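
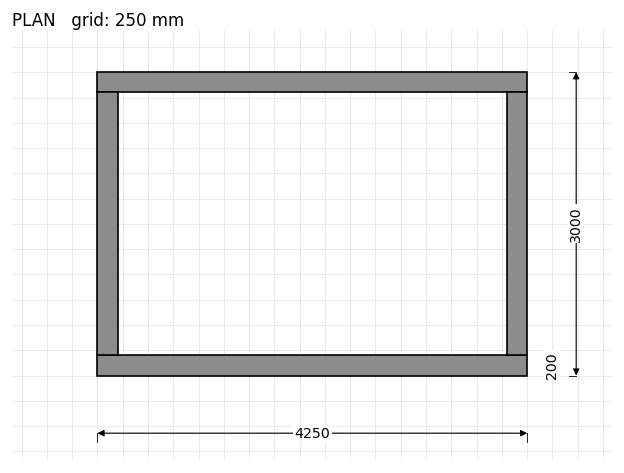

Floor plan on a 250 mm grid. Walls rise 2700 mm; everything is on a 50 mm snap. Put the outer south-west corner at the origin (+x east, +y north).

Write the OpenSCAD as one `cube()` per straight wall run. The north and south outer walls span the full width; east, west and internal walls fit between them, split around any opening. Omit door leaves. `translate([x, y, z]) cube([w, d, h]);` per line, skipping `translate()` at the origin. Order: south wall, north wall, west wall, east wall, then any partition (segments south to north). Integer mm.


cube([4250, 200, 2700]);
translate([0, 2800, 0]) cube([4250, 200, 2700]);
translate([0, 200, 0]) cube([200, 2600, 2700]);
translate([4050, 200, 0]) cube([200, 2600, 2700]);


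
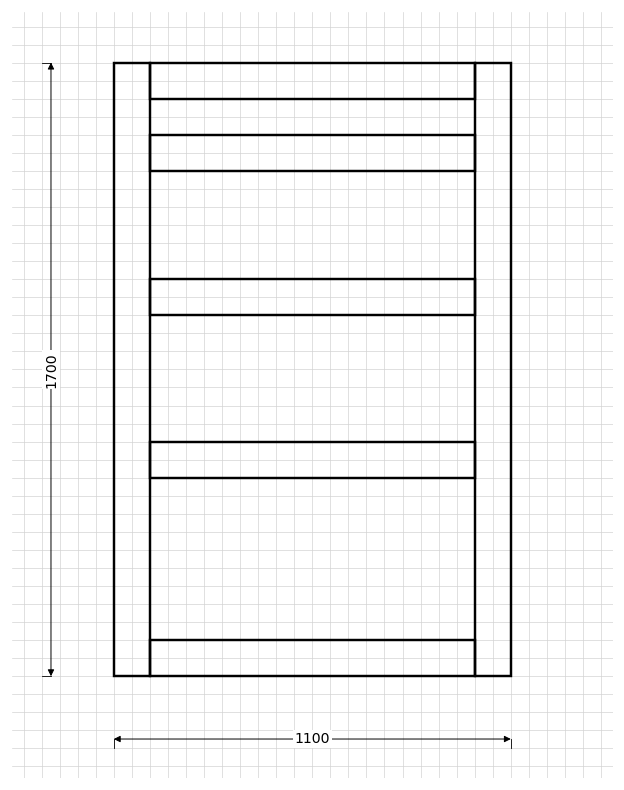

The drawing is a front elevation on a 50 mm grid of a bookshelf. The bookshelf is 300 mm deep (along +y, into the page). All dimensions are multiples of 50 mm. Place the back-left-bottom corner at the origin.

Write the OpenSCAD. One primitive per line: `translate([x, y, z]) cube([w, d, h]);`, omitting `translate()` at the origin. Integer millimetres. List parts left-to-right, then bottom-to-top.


cube([100, 300, 1700]);
translate([100, 0, 0]) cube([900, 300, 100]);
translate([100, 0, 550]) cube([900, 300, 100]);
translate([100, 0, 1000]) cube([900, 300, 100]);
translate([100, 0, 1400]) cube([900, 300, 100]);
translate([100, 0, 1600]) cube([900, 300, 100]);
translate([1000, 0, 0]) cube([100, 300, 1700]);


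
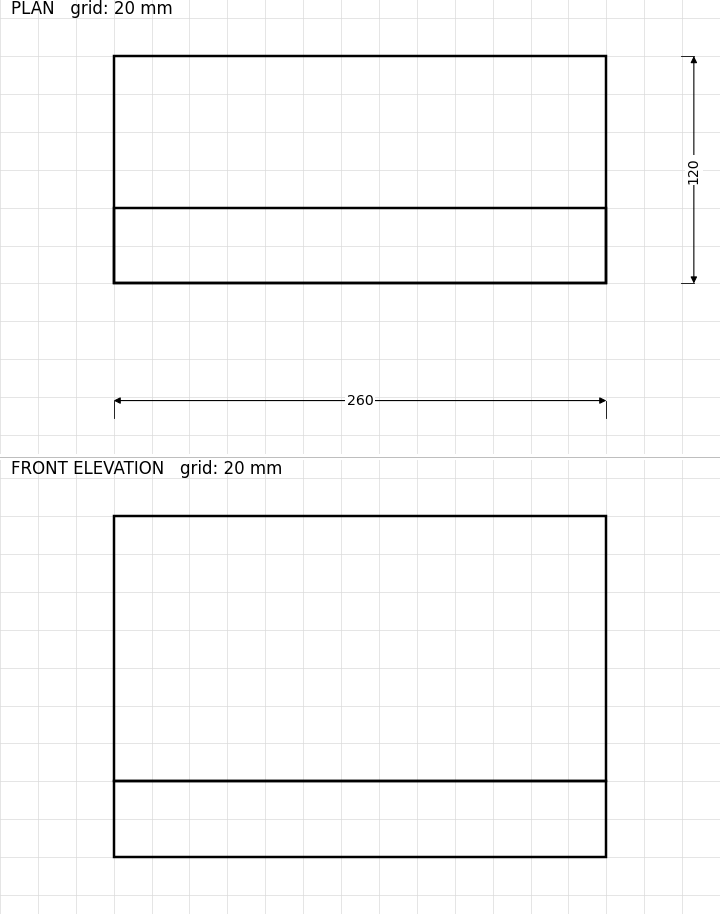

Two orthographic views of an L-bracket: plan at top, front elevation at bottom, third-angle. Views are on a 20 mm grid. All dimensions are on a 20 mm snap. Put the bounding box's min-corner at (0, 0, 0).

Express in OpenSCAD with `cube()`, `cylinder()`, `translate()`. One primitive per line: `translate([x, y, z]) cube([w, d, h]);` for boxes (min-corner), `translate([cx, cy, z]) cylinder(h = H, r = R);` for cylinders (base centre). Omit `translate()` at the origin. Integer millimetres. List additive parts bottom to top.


cube([260, 120, 40]);
translate([0, 0, 40]) cube([260, 40, 140]);


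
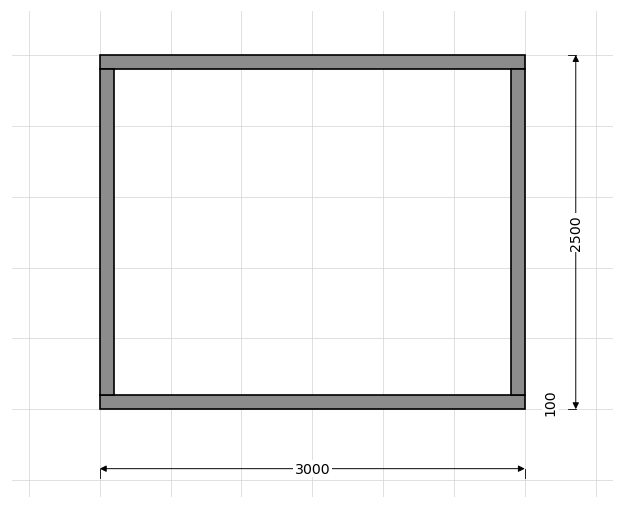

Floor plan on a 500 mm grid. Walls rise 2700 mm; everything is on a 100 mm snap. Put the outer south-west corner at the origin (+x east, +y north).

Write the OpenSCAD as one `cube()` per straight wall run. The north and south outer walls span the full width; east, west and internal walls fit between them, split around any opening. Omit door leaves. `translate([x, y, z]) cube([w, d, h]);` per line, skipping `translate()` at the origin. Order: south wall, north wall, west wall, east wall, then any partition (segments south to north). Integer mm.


cube([3000, 100, 2700]);
translate([0, 2400, 0]) cube([3000, 100, 2700]);
translate([0, 100, 0]) cube([100, 2300, 2700]);
translate([2900, 100, 0]) cube([100, 2300, 2700]);


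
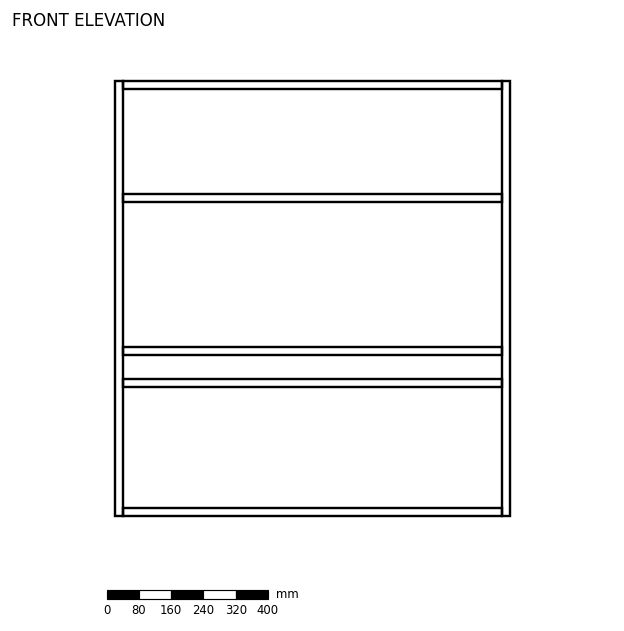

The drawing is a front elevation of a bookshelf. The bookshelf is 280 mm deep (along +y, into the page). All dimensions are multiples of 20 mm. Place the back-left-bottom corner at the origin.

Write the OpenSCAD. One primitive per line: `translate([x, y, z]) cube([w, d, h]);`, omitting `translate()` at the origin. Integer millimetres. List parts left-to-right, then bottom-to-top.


cube([20, 280, 1080]);
translate([20, 0, 0]) cube([940, 280, 20]);
translate([20, 0, 320]) cube([940, 280, 20]);
translate([20, 0, 400]) cube([940, 280, 20]);
translate([20, 0, 780]) cube([940, 280, 20]);
translate([20, 0, 1060]) cube([940, 280, 20]);
translate([960, 0, 0]) cube([20, 280, 1080]);


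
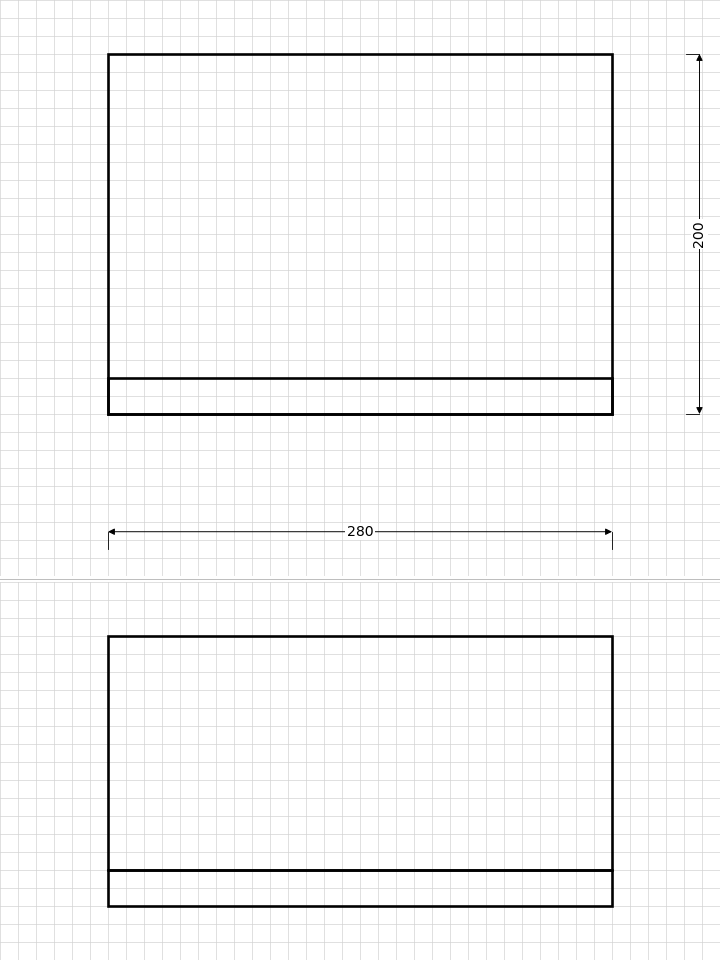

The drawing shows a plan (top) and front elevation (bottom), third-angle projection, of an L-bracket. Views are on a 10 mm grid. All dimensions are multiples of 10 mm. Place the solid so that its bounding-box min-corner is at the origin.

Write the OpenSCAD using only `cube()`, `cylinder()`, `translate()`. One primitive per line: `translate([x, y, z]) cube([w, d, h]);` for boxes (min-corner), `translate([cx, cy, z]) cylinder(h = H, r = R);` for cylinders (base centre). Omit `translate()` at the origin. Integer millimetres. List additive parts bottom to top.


cube([280, 200, 20]);
translate([0, 0, 20]) cube([280, 20, 130]);


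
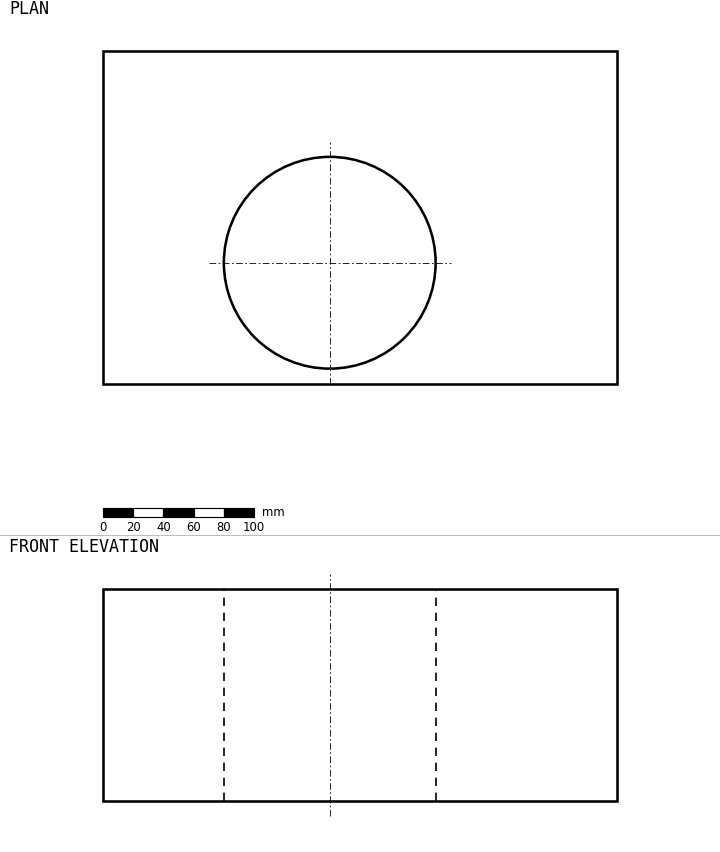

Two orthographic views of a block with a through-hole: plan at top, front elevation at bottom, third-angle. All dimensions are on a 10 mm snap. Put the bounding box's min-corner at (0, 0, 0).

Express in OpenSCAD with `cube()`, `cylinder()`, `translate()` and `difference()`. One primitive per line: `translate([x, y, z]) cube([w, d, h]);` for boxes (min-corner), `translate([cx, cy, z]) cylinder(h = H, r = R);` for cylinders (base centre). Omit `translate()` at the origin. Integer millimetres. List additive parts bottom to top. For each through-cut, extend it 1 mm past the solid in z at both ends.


difference() {
  cube([340, 220, 140]);
  translate([150, 80, -1]) cylinder(h = 142, r = 70);
}


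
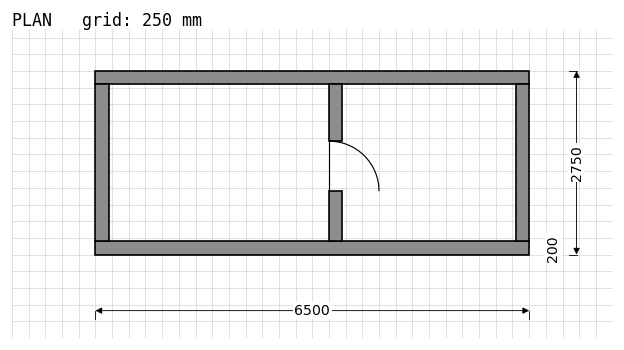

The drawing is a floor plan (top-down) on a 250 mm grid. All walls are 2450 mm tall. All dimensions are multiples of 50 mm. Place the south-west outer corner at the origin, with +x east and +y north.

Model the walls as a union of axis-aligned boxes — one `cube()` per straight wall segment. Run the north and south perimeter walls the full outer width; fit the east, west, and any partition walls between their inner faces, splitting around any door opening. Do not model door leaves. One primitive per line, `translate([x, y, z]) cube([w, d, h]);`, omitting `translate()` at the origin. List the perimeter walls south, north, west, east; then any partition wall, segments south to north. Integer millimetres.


cube([6500, 200, 2450]);
translate([0, 2550, 0]) cube([6500, 200, 2450]);
translate([0, 200, 0]) cube([200, 2350, 2450]);
translate([6300, 200, 0]) cube([200, 2350, 2450]);
translate([3500, 200, 0]) cube([200, 750, 2450]);
translate([3500, 1700, 0]) cube([200, 850, 2450]);


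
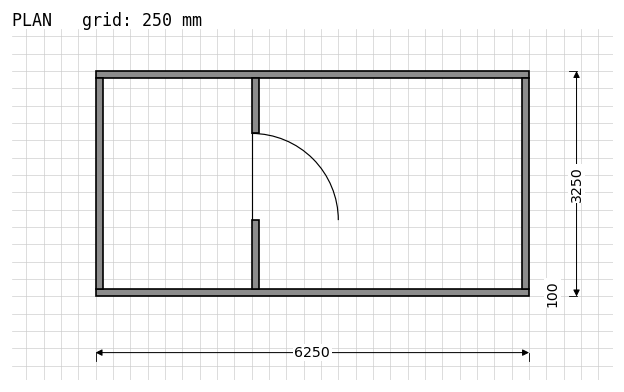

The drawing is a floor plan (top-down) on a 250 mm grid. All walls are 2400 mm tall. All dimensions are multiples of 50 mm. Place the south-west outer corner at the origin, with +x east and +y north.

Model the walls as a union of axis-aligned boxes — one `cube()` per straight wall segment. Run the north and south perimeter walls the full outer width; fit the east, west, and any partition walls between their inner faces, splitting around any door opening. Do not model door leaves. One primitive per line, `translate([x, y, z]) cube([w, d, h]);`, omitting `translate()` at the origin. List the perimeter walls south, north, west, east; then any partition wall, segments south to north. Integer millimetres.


cube([6250, 100, 2400]);
translate([0, 3150, 0]) cube([6250, 100, 2400]);
translate([0, 100, 0]) cube([100, 3050, 2400]);
translate([6150, 100, 0]) cube([100, 3050, 2400]);
translate([2250, 100, 0]) cube([100, 1000, 2400]);
translate([2250, 2350, 0]) cube([100, 800, 2400]);


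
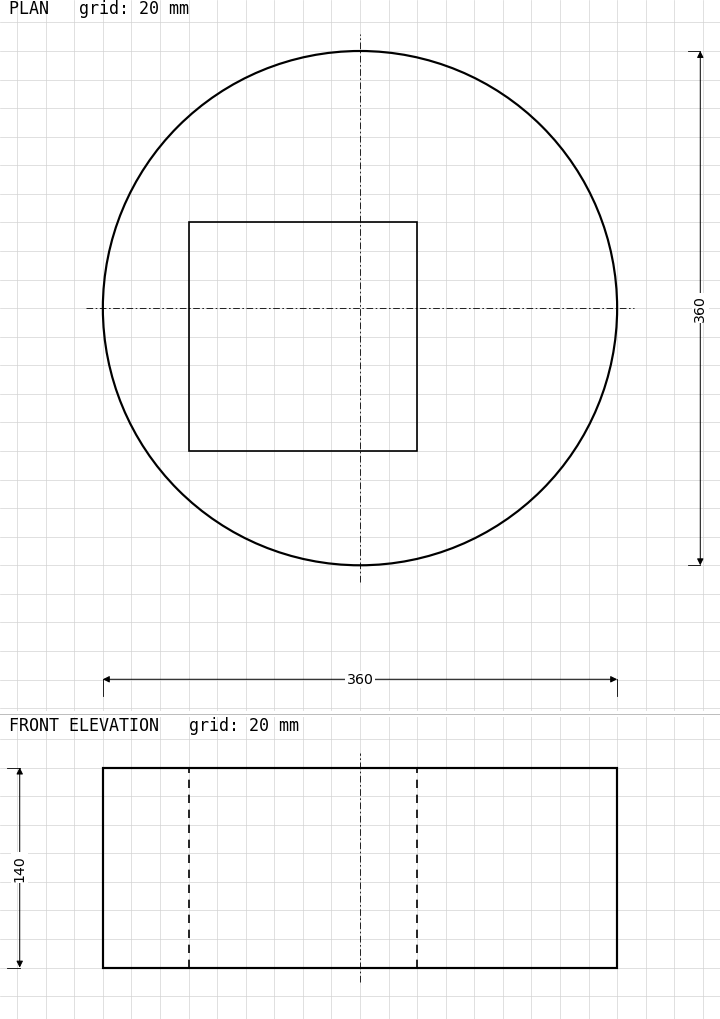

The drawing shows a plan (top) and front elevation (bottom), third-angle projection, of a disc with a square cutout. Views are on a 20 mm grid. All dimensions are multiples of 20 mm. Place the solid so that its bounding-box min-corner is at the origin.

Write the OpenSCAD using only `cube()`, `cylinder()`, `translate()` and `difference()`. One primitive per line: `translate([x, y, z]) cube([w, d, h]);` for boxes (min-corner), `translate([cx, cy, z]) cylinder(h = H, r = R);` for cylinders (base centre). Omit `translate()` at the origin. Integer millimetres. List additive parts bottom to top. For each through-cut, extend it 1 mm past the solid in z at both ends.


difference() {
  translate([180, 180, 0]) cylinder(h = 140, r = 180);
  translate([60, 80, -1]) cube([160, 160, 142]);
}


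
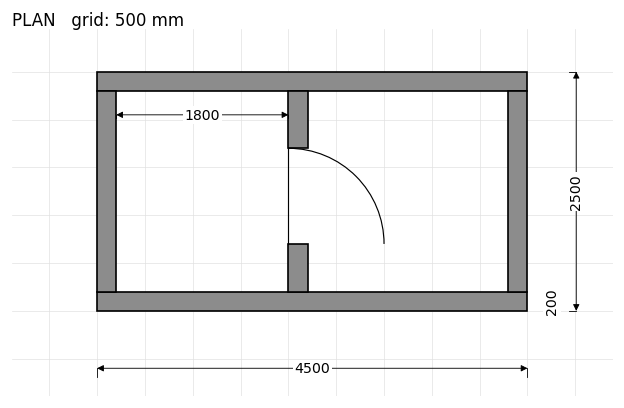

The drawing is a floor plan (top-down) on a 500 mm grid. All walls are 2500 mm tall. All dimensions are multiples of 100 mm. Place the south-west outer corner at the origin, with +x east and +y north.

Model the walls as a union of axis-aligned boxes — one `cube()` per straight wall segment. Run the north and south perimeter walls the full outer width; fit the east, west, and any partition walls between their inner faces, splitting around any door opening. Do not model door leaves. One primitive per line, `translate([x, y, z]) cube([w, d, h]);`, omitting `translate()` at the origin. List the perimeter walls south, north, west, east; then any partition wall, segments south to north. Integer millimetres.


cube([4500, 200, 2500]);
translate([0, 2300, 0]) cube([4500, 200, 2500]);
translate([0, 200, 0]) cube([200, 2100, 2500]);
translate([4300, 200, 0]) cube([200, 2100, 2500]);
translate([2000, 200, 0]) cube([200, 500, 2500]);
translate([2000, 1700, 0]) cube([200, 600, 2500]);


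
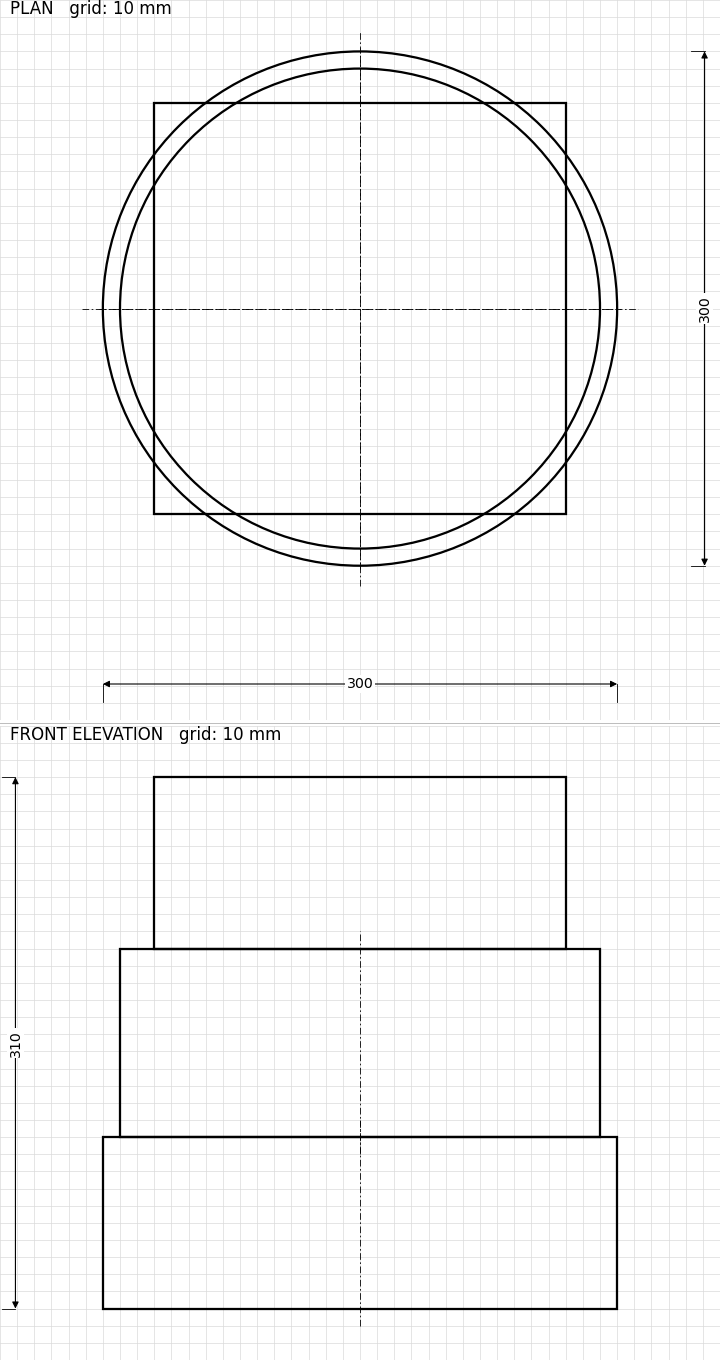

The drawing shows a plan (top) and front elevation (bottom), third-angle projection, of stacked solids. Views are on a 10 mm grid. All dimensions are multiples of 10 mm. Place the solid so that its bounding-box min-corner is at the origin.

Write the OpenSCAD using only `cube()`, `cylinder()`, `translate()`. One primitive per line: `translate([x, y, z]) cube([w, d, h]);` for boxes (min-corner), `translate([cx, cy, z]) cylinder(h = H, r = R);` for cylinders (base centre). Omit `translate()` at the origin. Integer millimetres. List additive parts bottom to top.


translate([150, 150, 0]) cylinder(h = 100, r = 150);
translate([150, 150, 100]) cylinder(h = 110, r = 140);
translate([30, 30, 210]) cube([240, 240, 100]);


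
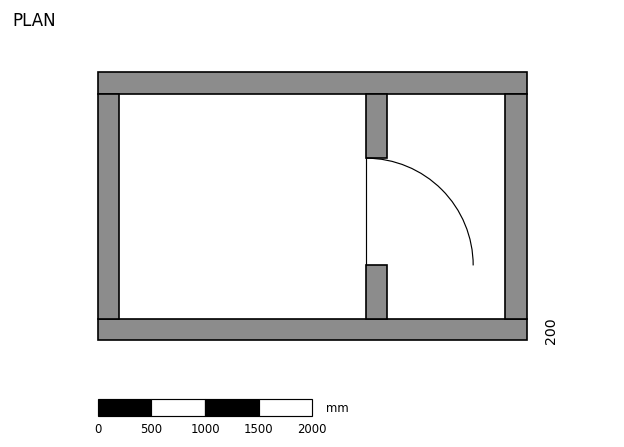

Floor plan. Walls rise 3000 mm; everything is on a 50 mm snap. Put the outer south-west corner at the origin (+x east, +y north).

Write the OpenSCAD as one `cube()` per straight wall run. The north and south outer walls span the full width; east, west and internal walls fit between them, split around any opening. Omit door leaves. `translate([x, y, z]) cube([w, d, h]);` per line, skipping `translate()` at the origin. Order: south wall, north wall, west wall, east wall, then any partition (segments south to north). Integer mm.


cube([4000, 200, 3000]);
translate([0, 2300, 0]) cube([4000, 200, 3000]);
translate([0, 200, 0]) cube([200, 2100, 3000]);
translate([3800, 200, 0]) cube([200, 2100, 3000]);
translate([2500, 200, 0]) cube([200, 500, 3000]);
translate([2500, 1700, 0]) cube([200, 600, 3000]);


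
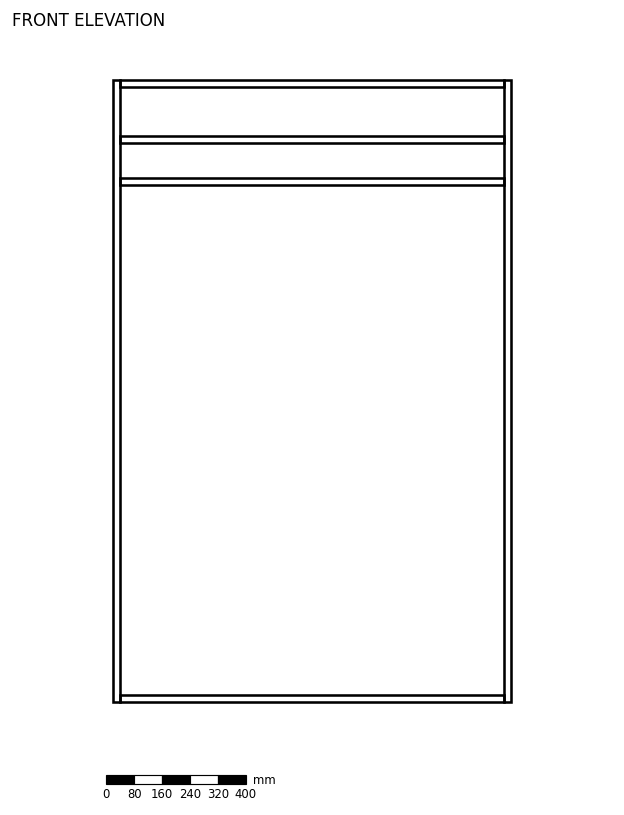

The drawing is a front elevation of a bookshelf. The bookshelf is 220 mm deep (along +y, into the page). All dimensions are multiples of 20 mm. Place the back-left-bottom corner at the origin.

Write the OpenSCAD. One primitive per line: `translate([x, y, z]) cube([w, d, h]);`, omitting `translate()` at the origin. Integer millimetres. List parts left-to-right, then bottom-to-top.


cube([20, 220, 1780]);
translate([20, 0, 0]) cube([1100, 220, 20]);
translate([20, 0, 1480]) cube([1100, 220, 20]);
translate([20, 0, 1600]) cube([1100, 220, 20]);
translate([20, 0, 1760]) cube([1100, 220, 20]);
translate([1120, 0, 0]) cube([20, 220, 1780]);


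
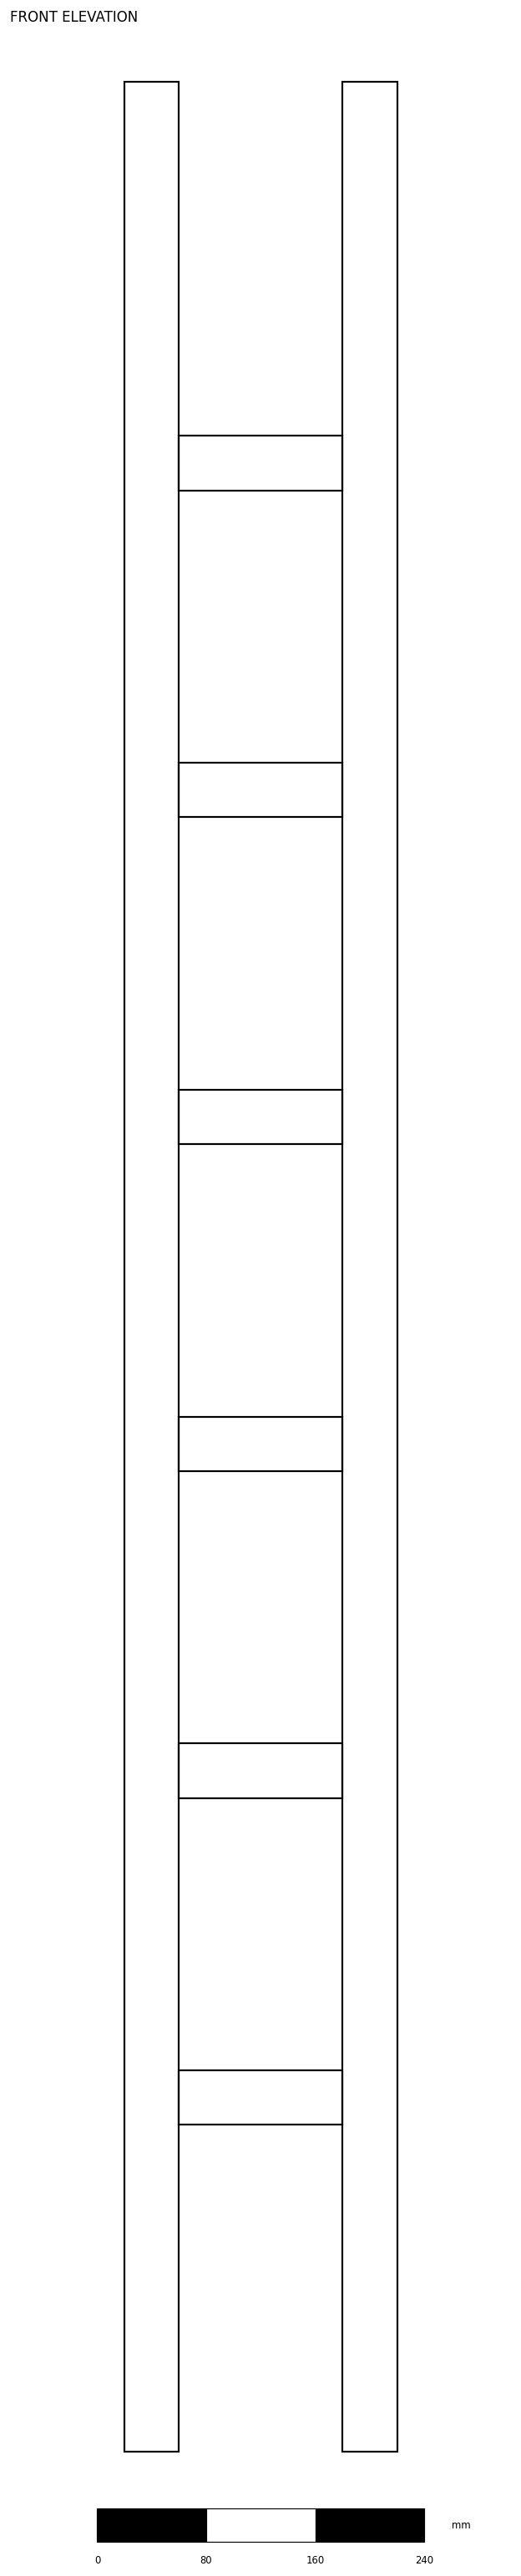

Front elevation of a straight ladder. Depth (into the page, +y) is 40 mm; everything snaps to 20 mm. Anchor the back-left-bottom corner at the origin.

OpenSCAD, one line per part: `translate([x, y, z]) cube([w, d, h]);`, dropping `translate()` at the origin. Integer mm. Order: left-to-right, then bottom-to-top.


cube([40, 40, 1740]);
translate([40, 0, 240]) cube([120, 40, 40]);
translate([40, 0, 480]) cube([120, 40, 40]);
translate([40, 0, 720]) cube([120, 40, 40]);
translate([40, 0, 960]) cube([120, 40, 40]);
translate([40, 0, 1200]) cube([120, 40, 40]);
translate([40, 0, 1440]) cube([120, 40, 40]);
translate([160, 0, 0]) cube([40, 40, 1740]);


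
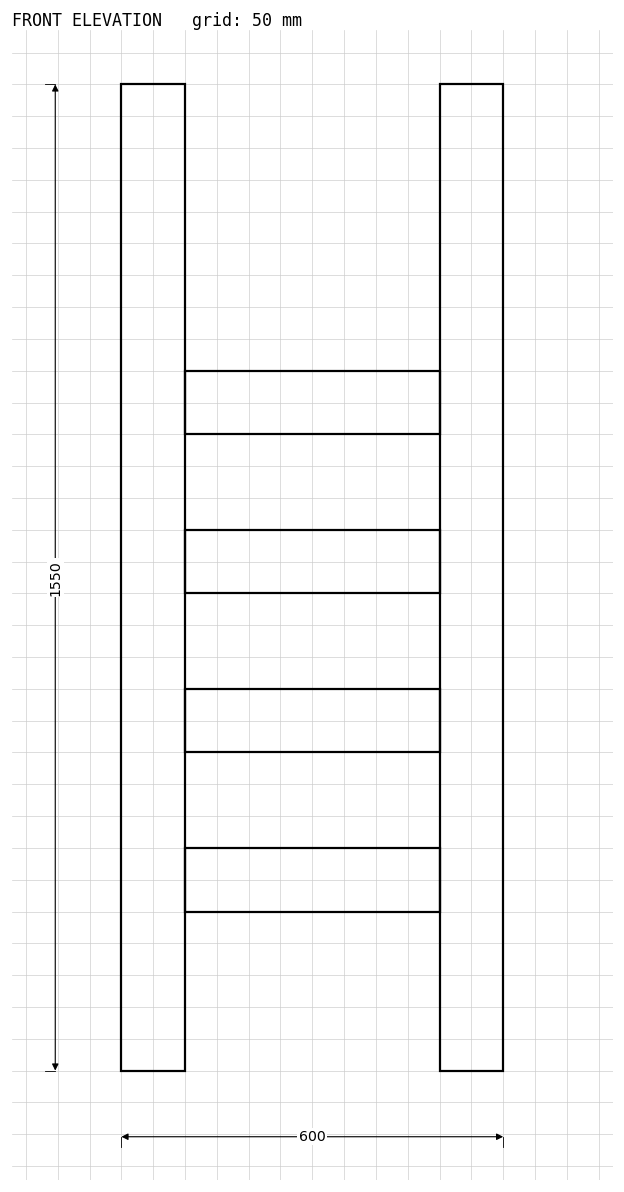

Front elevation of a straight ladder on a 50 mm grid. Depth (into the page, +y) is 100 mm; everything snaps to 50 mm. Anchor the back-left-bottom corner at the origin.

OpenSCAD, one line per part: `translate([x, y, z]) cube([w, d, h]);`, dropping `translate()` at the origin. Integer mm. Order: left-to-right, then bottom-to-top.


cube([100, 100, 1550]);
translate([100, 0, 250]) cube([400, 100, 100]);
translate([100, 0, 500]) cube([400, 100, 100]);
translate([100, 0, 750]) cube([400, 100, 100]);
translate([100, 0, 1000]) cube([400, 100, 100]);
translate([500, 0, 0]) cube([100, 100, 1550]);


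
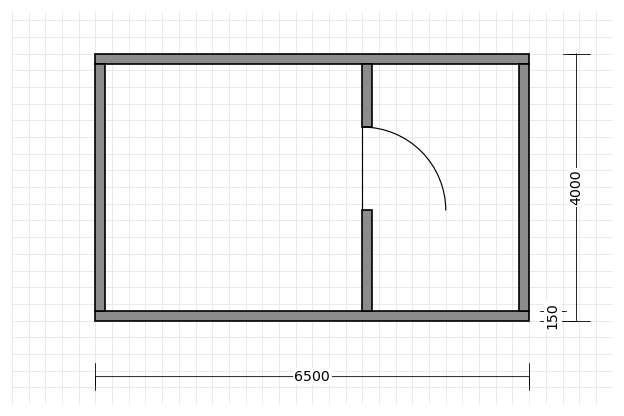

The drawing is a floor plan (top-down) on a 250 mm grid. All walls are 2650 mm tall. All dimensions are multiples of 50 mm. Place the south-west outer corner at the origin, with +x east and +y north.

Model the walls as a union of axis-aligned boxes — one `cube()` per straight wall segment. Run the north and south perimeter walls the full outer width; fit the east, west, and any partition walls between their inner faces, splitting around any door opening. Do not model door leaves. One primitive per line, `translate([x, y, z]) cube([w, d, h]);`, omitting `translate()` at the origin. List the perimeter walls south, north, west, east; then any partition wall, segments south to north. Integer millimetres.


cube([6500, 150, 2650]);
translate([0, 3850, 0]) cube([6500, 150, 2650]);
translate([0, 150, 0]) cube([150, 3700, 2650]);
translate([6350, 150, 0]) cube([150, 3700, 2650]);
translate([4000, 150, 0]) cube([150, 1500, 2650]);
translate([4000, 2900, 0]) cube([150, 950, 2650]);


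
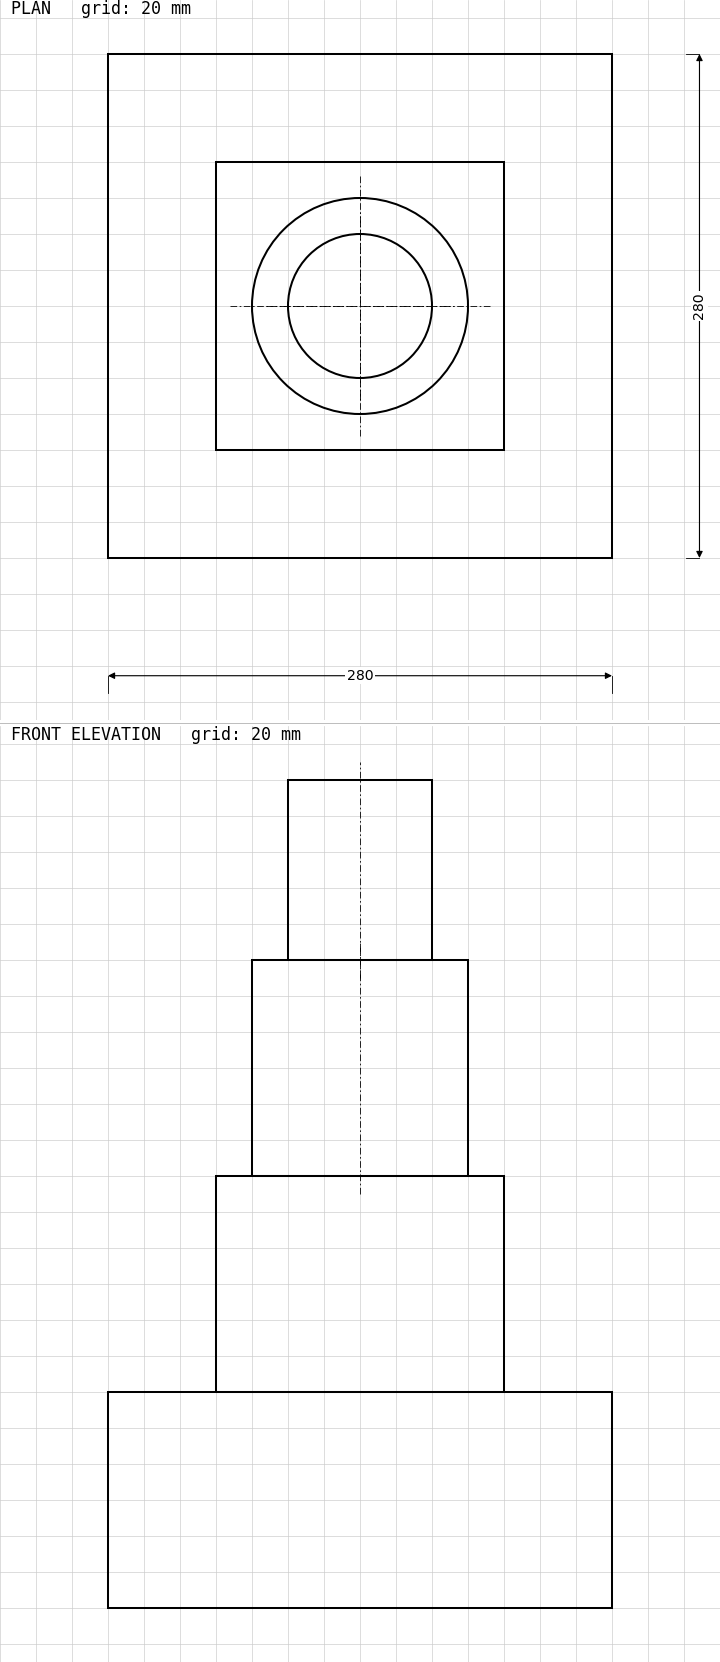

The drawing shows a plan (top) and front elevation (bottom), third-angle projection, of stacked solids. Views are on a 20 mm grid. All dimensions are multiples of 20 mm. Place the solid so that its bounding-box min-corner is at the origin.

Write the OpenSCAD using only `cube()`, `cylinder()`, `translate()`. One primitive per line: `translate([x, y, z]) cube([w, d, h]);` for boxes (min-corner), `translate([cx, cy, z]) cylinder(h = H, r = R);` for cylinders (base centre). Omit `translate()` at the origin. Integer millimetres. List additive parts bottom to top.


cube([280, 280, 120]);
translate([60, 60, 120]) cube([160, 160, 120]);
translate([140, 140, 240]) cylinder(h = 120, r = 60);
translate([140, 140, 360]) cylinder(h = 100, r = 40);


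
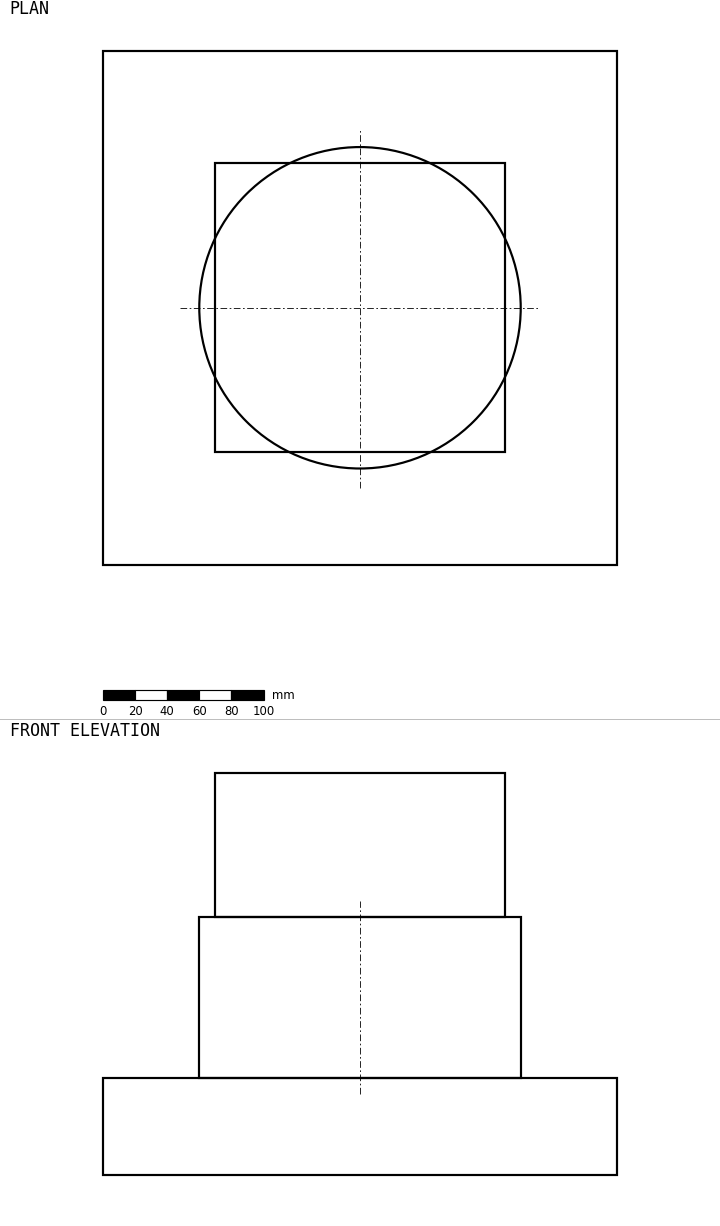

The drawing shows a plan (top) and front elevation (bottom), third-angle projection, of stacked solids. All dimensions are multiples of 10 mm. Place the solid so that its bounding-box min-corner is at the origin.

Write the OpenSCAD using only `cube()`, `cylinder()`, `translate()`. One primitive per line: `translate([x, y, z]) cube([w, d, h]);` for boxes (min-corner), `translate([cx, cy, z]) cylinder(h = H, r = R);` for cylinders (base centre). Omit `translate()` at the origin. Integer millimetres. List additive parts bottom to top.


cube([320, 320, 60]);
translate([160, 160, 60]) cylinder(h = 100, r = 100);
translate([70, 70, 160]) cube([180, 180, 90]);


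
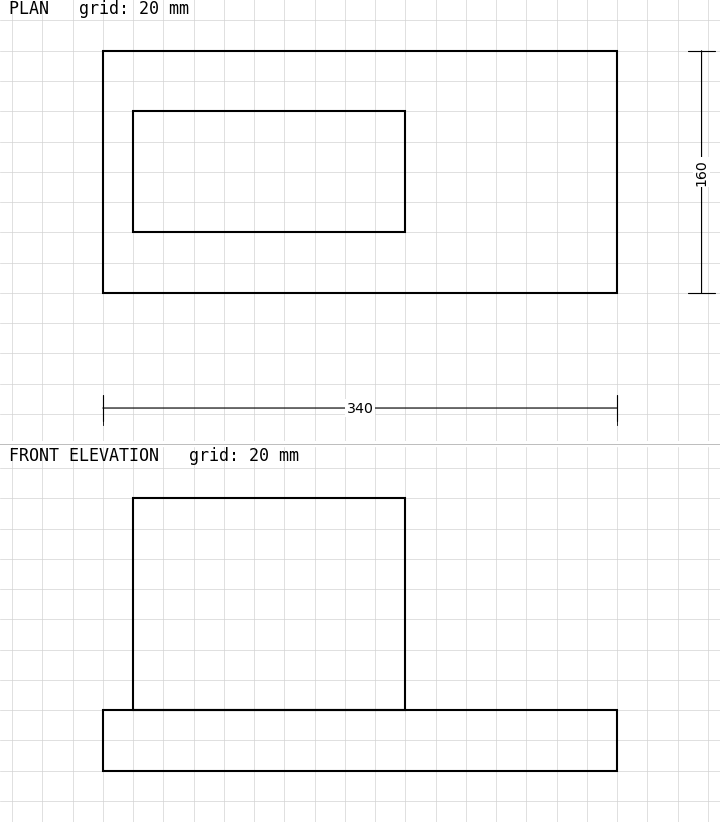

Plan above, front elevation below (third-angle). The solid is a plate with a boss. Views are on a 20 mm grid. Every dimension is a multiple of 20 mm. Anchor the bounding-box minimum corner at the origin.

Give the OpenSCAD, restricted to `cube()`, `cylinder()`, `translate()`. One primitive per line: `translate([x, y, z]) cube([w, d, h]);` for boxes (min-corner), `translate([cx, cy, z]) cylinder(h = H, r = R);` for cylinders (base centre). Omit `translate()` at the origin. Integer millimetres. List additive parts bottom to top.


cube([340, 160, 40]);
translate([20, 40, 40]) cube([180, 80, 140]);


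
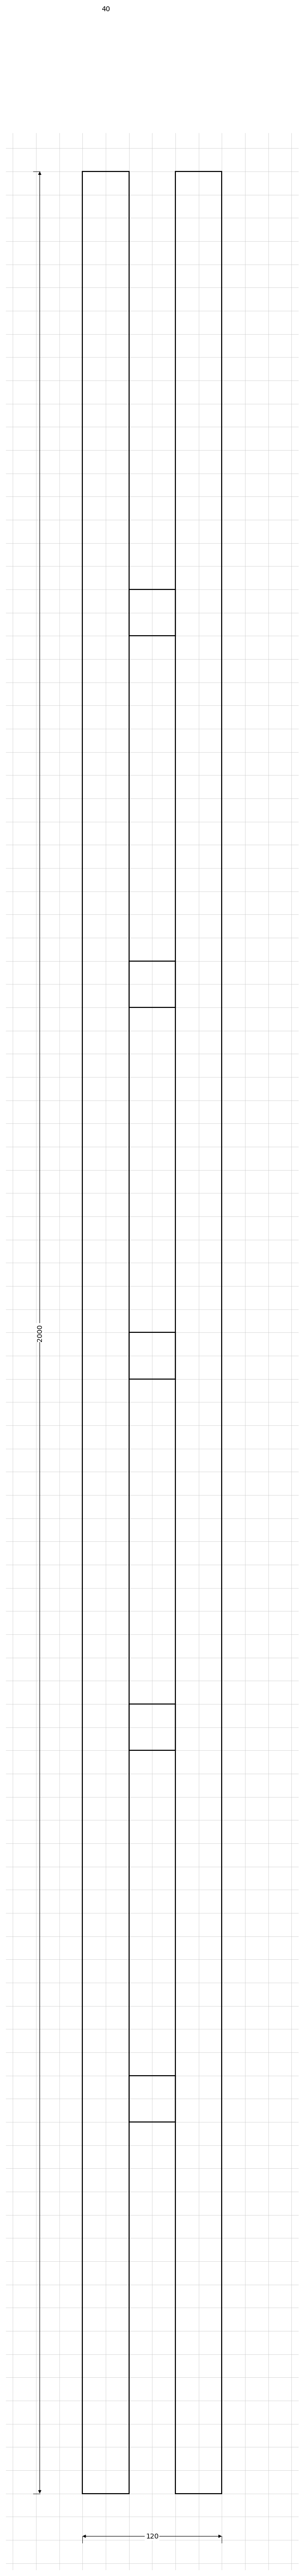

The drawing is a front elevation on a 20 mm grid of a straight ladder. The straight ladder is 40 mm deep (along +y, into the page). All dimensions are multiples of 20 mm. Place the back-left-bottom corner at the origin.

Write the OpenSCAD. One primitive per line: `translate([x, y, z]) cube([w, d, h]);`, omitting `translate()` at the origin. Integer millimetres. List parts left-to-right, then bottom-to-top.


cube([40, 40, 2000]);
translate([40, 0, 320]) cube([40, 40, 40]);
translate([40, 0, 640]) cube([40, 40, 40]);
translate([40, 0, 960]) cube([40, 40, 40]);
translate([40, 0, 1280]) cube([40, 40, 40]);
translate([40, 0, 1600]) cube([40, 40, 40]);
translate([80, 0, 0]) cube([40, 40, 2000]);


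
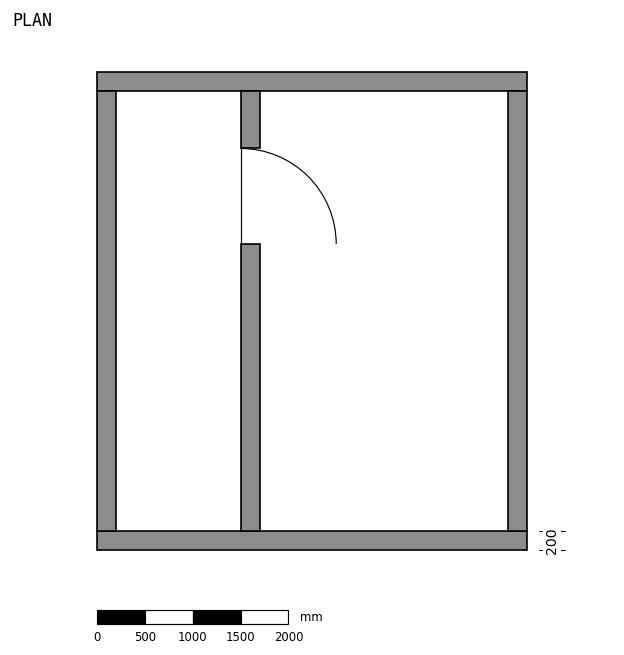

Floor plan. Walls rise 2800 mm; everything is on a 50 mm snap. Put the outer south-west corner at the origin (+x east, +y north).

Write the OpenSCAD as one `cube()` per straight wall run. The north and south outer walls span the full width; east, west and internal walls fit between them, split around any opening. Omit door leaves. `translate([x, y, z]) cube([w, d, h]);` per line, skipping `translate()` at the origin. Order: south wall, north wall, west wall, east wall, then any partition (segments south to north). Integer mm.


cube([4500, 200, 2800]);
translate([0, 4800, 0]) cube([4500, 200, 2800]);
translate([0, 200, 0]) cube([200, 4600, 2800]);
translate([4300, 200, 0]) cube([200, 4600, 2800]);
translate([1500, 200, 0]) cube([200, 3000, 2800]);
translate([1500, 4200, 0]) cube([200, 600, 2800]);


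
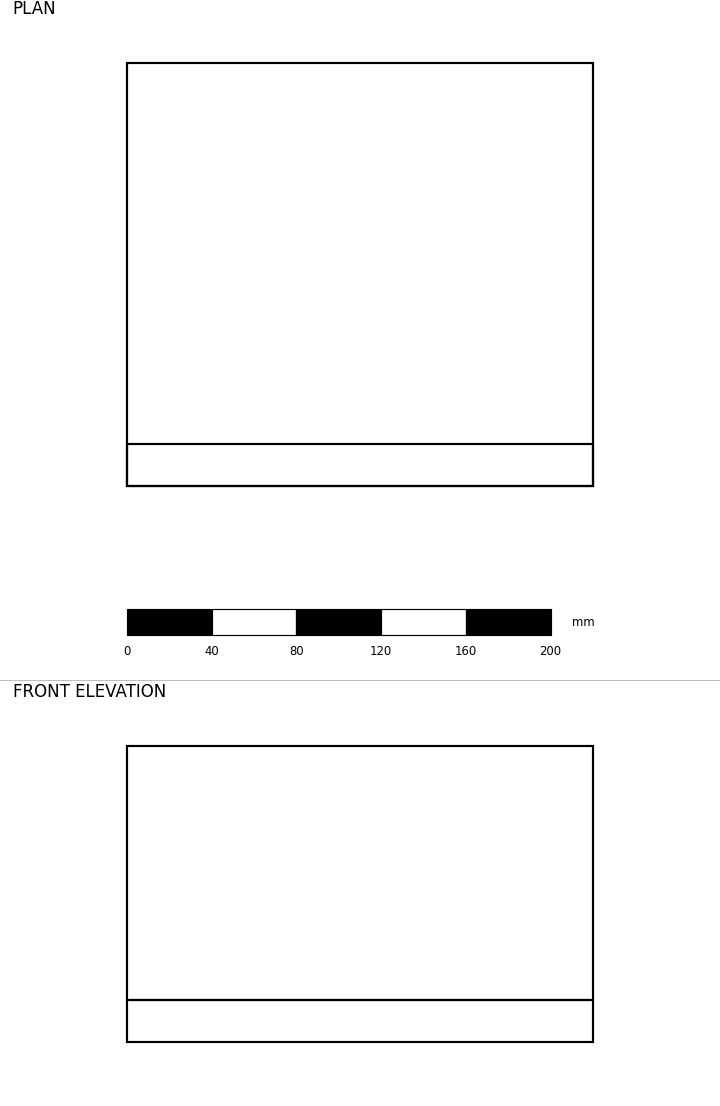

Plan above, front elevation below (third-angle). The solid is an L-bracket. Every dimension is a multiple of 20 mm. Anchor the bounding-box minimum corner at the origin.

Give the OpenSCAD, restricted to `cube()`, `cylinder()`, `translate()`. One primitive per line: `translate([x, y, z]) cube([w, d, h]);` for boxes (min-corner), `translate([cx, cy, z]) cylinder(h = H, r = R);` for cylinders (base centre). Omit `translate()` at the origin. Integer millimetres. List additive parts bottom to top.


cube([220, 200, 20]);
translate([0, 0, 20]) cube([220, 20, 120]);


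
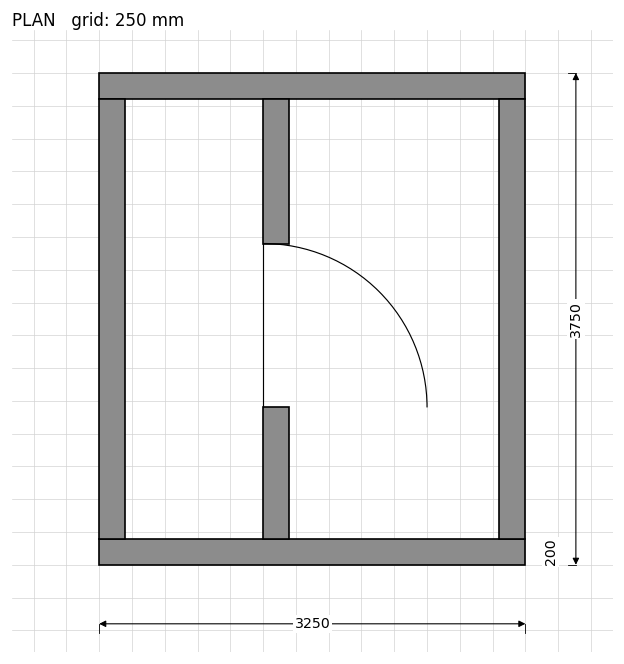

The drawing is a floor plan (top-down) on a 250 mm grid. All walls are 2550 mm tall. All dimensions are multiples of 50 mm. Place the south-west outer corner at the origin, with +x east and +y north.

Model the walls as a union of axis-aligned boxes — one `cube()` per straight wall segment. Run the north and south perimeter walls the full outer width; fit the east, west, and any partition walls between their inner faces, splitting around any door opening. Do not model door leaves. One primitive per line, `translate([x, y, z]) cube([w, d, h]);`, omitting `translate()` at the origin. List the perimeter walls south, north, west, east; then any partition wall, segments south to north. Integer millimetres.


cube([3250, 200, 2550]);
translate([0, 3550, 0]) cube([3250, 200, 2550]);
translate([0, 200, 0]) cube([200, 3350, 2550]);
translate([3050, 200, 0]) cube([200, 3350, 2550]);
translate([1250, 200, 0]) cube([200, 1000, 2550]);
translate([1250, 2450, 0]) cube([200, 1100, 2550]);


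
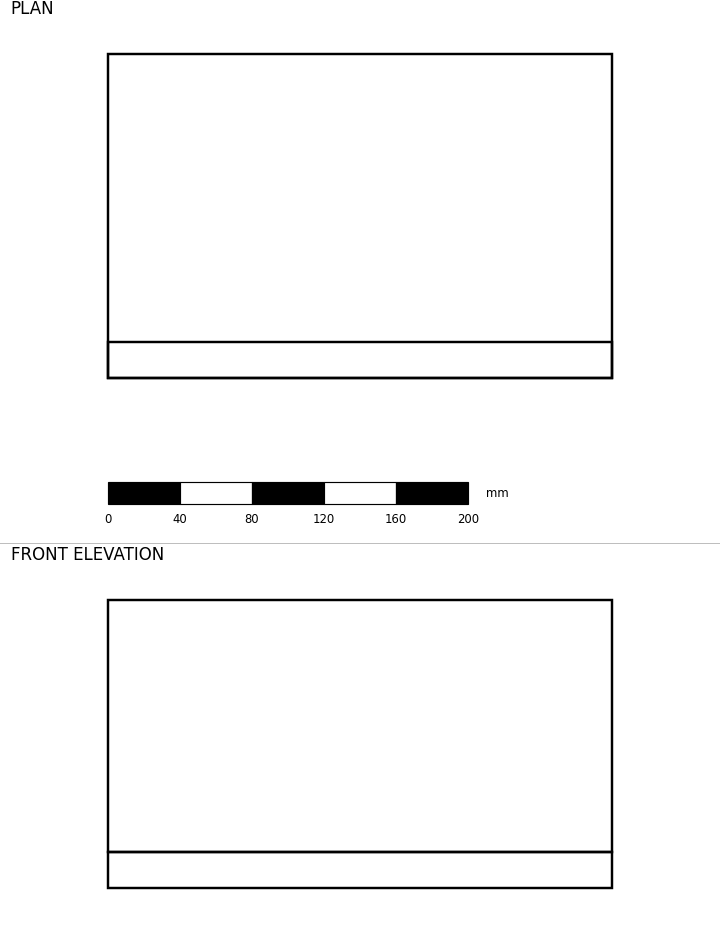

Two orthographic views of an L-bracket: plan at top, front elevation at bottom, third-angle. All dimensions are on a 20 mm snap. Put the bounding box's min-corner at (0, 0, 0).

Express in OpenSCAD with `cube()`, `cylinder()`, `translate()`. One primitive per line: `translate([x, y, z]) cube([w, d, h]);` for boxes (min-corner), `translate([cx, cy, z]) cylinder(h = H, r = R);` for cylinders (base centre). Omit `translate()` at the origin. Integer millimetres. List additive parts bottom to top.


cube([280, 180, 20]);
translate([0, 0, 20]) cube([280, 20, 140]);


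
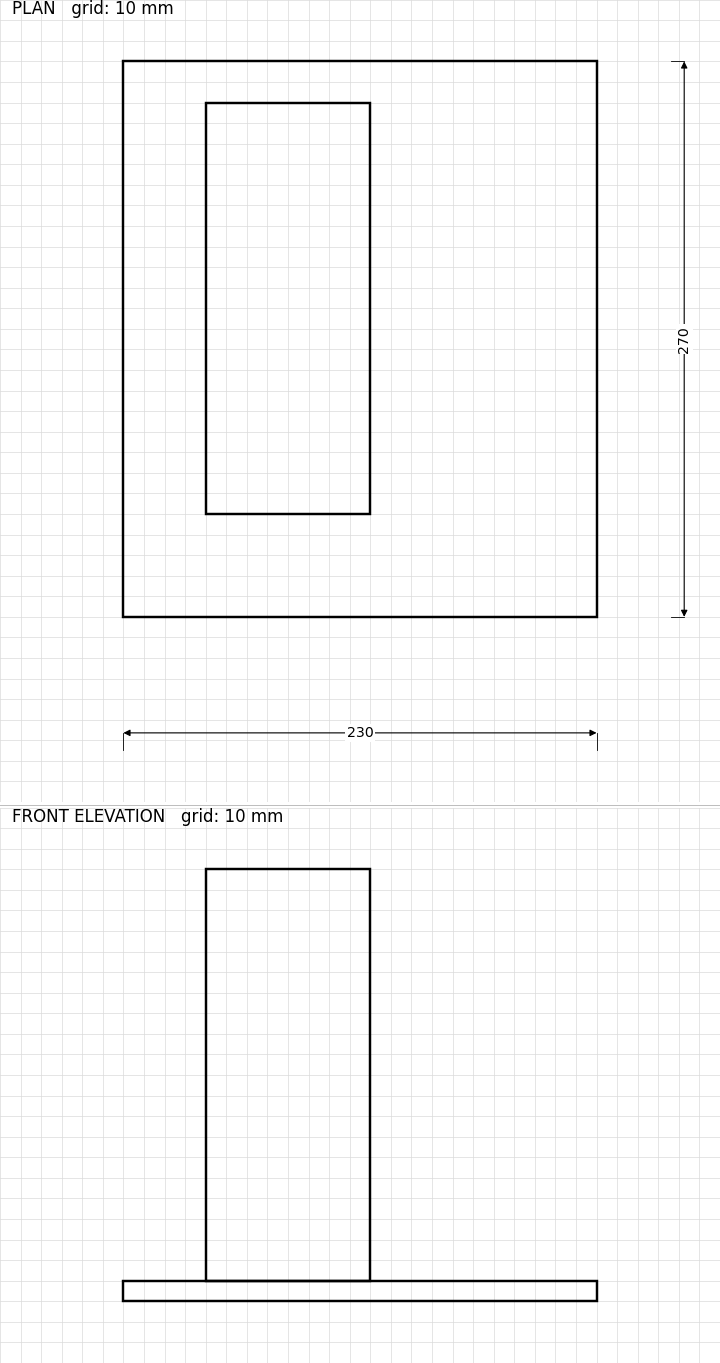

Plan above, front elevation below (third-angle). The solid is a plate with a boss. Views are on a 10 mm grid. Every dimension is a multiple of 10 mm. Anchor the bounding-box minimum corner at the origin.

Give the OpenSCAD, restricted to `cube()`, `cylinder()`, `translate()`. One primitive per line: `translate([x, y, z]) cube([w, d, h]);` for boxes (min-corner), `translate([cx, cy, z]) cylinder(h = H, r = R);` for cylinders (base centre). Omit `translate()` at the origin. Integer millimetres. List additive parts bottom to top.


cube([230, 270, 10]);
translate([40, 50, 10]) cube([80, 200, 200]);


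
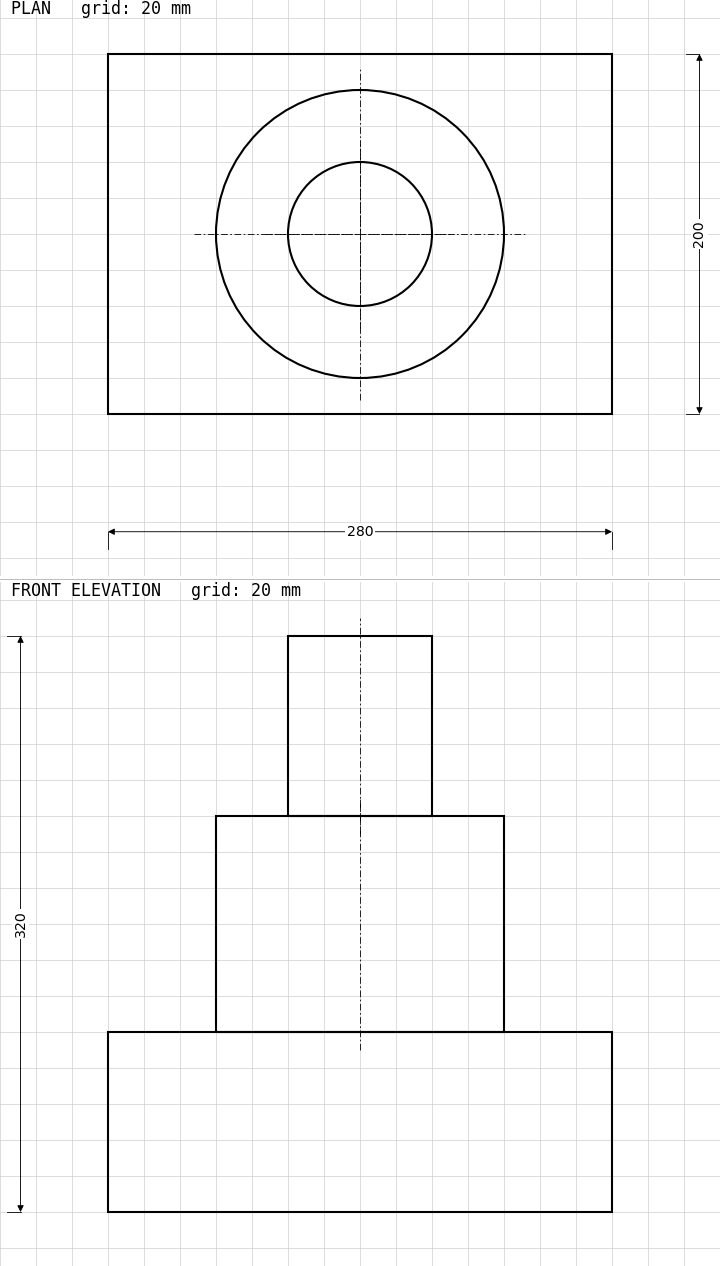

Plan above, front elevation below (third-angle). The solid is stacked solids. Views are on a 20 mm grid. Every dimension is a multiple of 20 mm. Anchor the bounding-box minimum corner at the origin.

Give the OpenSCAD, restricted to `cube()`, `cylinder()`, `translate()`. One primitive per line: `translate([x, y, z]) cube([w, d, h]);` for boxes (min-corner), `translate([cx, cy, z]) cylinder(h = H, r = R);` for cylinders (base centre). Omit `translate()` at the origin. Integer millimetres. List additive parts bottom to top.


cube([280, 200, 100]);
translate([140, 100, 100]) cylinder(h = 120, r = 80);
translate([140, 100, 220]) cylinder(h = 100, r = 40);


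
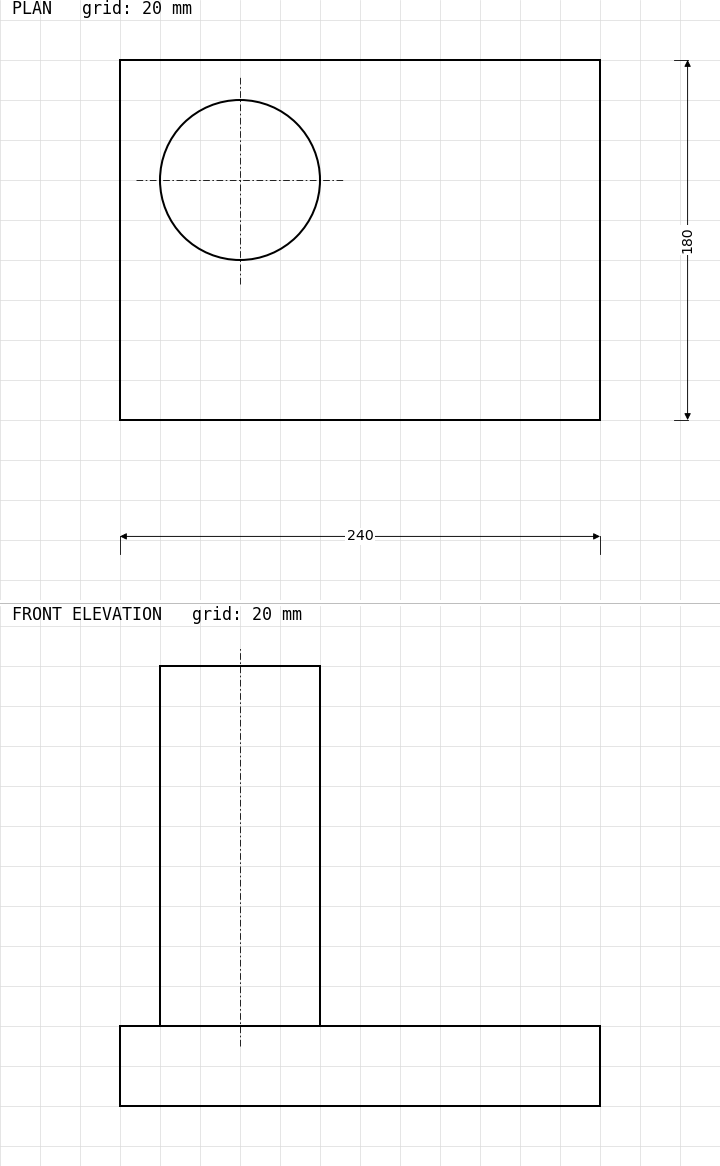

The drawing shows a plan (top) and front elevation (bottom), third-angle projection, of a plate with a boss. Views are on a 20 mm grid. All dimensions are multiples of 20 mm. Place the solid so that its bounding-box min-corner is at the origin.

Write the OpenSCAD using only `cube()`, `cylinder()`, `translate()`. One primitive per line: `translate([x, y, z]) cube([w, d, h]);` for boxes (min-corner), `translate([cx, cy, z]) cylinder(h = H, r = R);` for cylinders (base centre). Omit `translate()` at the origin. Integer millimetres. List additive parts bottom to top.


cube([240, 180, 40]);
translate([60, 120, 40]) cylinder(h = 180, r = 40);


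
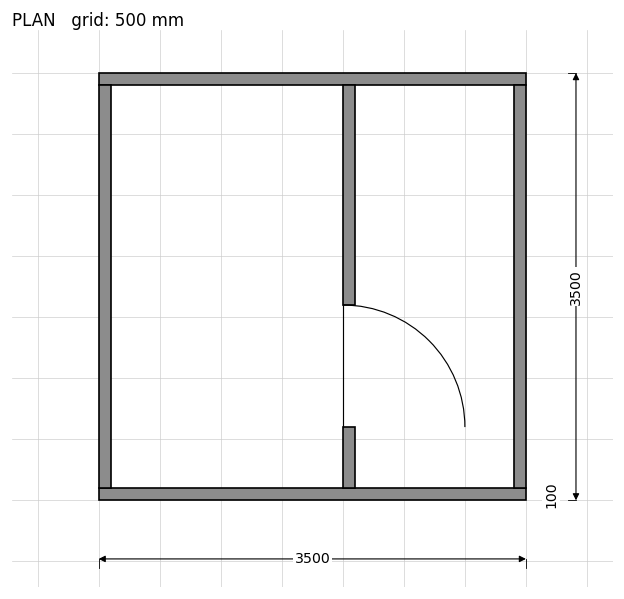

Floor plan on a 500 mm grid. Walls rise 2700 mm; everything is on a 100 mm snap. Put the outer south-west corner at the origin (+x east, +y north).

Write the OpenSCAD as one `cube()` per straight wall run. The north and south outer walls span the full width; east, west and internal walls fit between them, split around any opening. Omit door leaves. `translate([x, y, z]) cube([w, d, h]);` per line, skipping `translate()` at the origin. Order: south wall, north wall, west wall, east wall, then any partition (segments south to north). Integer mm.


cube([3500, 100, 2700]);
translate([0, 3400, 0]) cube([3500, 100, 2700]);
translate([0, 100, 0]) cube([100, 3300, 2700]);
translate([3400, 100, 0]) cube([100, 3300, 2700]);
translate([2000, 100, 0]) cube([100, 500, 2700]);
translate([2000, 1600, 0]) cube([100, 1800, 2700]);


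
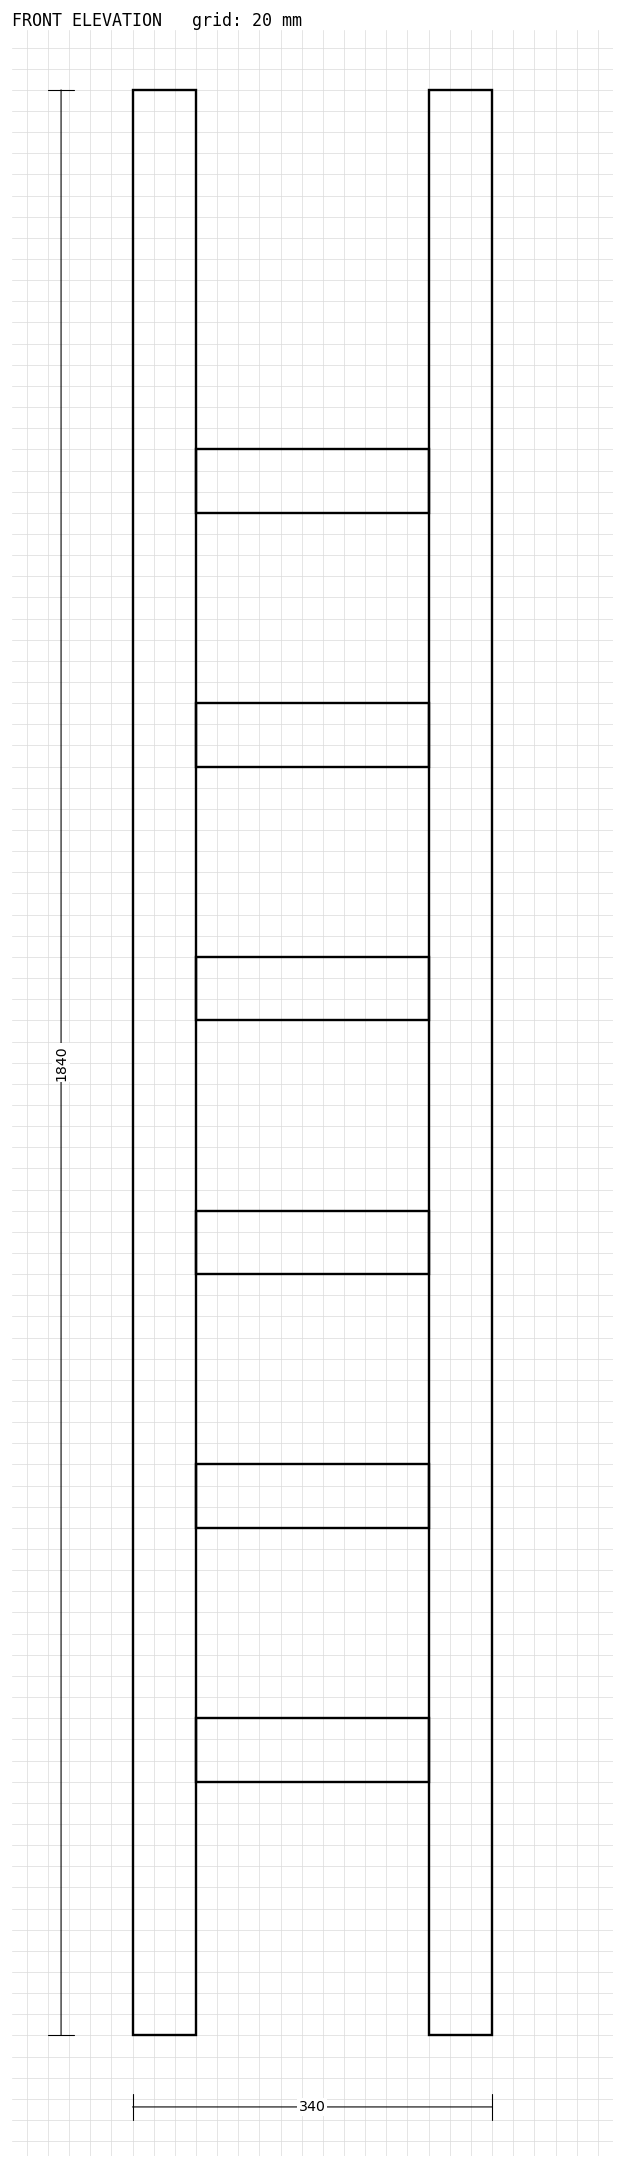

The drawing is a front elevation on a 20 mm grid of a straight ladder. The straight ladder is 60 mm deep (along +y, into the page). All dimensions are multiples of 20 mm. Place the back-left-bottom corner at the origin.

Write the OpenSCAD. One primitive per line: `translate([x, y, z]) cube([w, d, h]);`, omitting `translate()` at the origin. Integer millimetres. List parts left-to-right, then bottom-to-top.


cube([60, 60, 1840]);
translate([60, 0, 240]) cube([220, 60, 60]);
translate([60, 0, 480]) cube([220, 60, 60]);
translate([60, 0, 720]) cube([220, 60, 60]);
translate([60, 0, 960]) cube([220, 60, 60]);
translate([60, 0, 1200]) cube([220, 60, 60]);
translate([60, 0, 1440]) cube([220, 60, 60]);
translate([280, 0, 0]) cube([60, 60, 1840]);


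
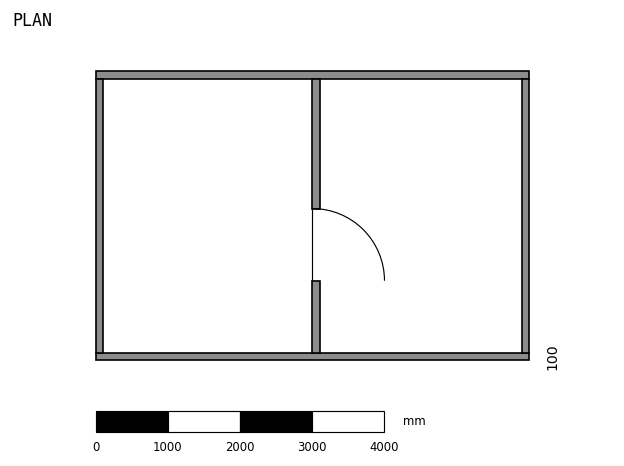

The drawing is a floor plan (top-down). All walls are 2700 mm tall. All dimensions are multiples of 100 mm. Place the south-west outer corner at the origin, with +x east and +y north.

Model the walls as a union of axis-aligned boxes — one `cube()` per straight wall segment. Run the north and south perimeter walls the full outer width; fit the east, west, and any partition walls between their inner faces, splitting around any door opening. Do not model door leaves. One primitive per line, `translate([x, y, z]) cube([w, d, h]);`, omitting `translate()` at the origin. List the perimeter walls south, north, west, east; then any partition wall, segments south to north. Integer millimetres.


cube([6000, 100, 2700]);
translate([0, 3900, 0]) cube([6000, 100, 2700]);
translate([0, 100, 0]) cube([100, 3800, 2700]);
translate([5900, 100, 0]) cube([100, 3800, 2700]);
translate([3000, 100, 0]) cube([100, 1000, 2700]);
translate([3000, 2100, 0]) cube([100, 1800, 2700]);


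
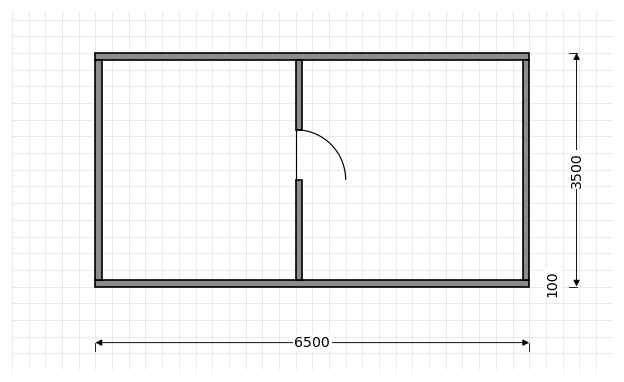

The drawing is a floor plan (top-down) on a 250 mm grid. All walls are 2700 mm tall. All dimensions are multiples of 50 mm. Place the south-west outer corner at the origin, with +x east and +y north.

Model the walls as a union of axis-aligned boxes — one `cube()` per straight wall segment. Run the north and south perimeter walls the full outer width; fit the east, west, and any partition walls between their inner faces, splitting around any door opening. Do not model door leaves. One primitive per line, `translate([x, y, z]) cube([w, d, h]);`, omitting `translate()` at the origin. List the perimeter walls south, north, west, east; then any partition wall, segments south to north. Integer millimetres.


cube([6500, 100, 2700]);
translate([0, 3400, 0]) cube([6500, 100, 2700]);
translate([0, 100, 0]) cube([100, 3300, 2700]);
translate([6400, 100, 0]) cube([100, 3300, 2700]);
translate([3000, 100, 0]) cube([100, 1500, 2700]);
translate([3000, 2350, 0]) cube([100, 1050, 2700]);


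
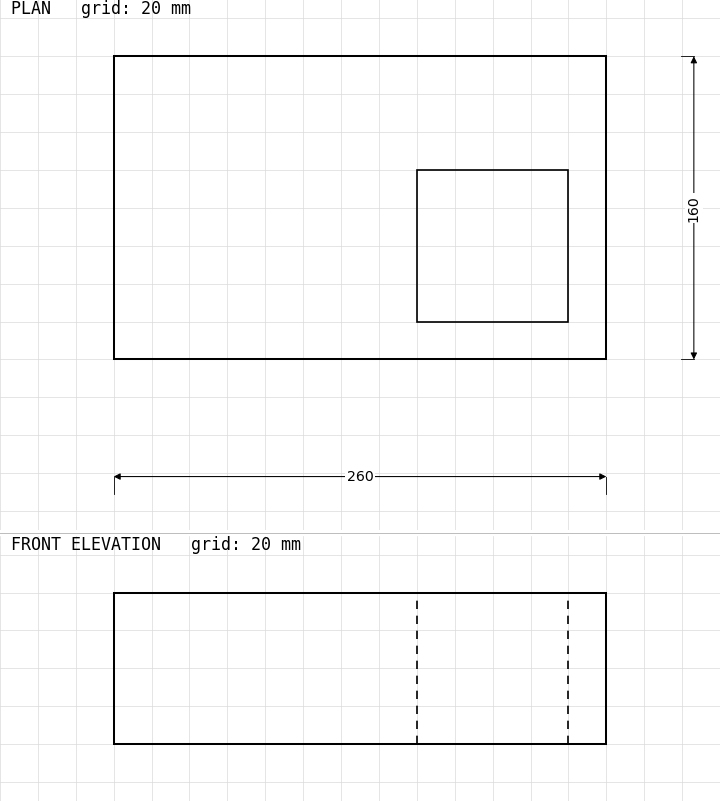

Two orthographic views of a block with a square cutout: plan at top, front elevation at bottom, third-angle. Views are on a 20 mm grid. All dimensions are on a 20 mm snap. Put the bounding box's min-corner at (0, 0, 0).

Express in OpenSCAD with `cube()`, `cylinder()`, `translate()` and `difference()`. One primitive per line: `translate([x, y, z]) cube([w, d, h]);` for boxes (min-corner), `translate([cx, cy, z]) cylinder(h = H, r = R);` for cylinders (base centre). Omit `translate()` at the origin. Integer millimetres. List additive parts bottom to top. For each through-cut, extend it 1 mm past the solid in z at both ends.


difference() {
  cube([260, 160, 80]);
  translate([160, 20, -1]) cube([80, 80, 82]);
}


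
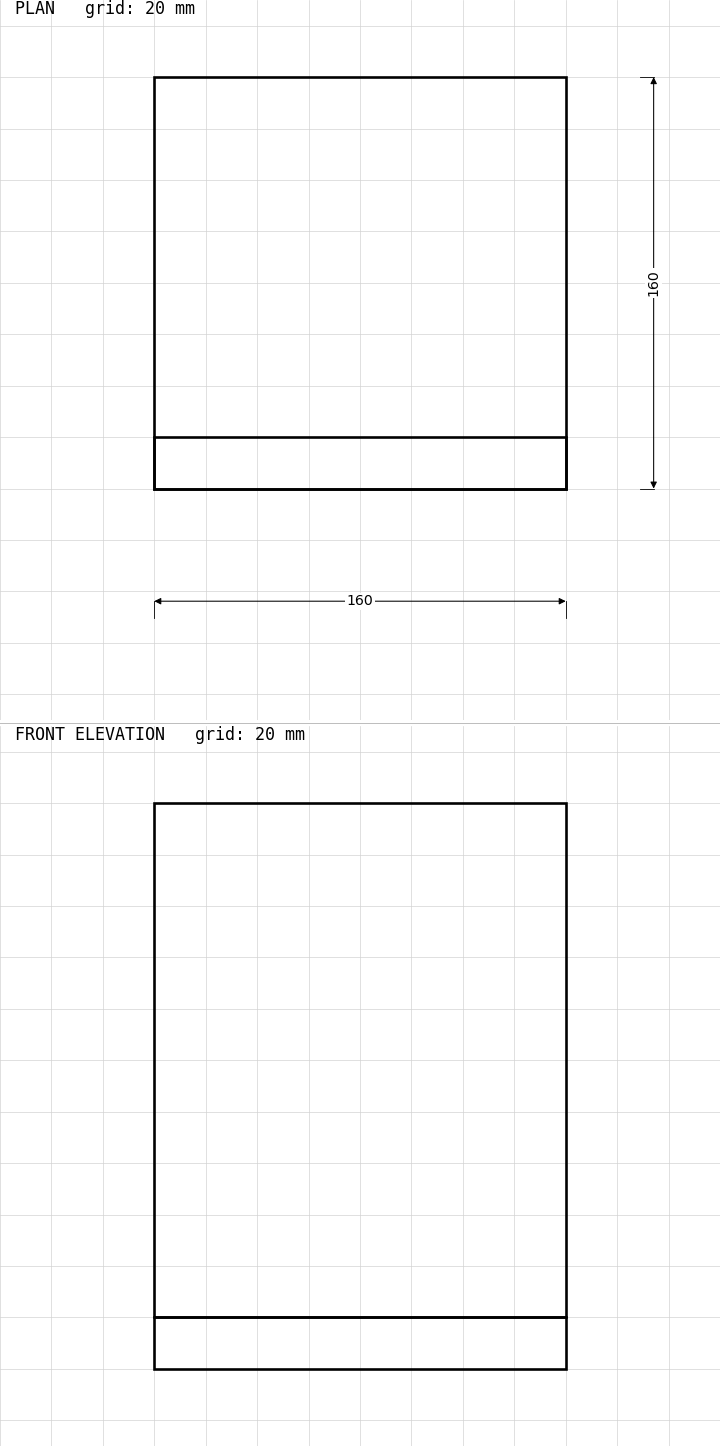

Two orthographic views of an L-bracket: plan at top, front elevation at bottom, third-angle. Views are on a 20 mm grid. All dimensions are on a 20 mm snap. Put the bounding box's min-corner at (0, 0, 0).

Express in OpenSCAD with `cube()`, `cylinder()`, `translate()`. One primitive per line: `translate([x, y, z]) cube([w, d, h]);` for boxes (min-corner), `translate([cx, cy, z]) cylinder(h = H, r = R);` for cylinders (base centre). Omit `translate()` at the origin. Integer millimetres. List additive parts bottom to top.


cube([160, 160, 20]);
translate([0, 0, 20]) cube([160, 20, 200]);


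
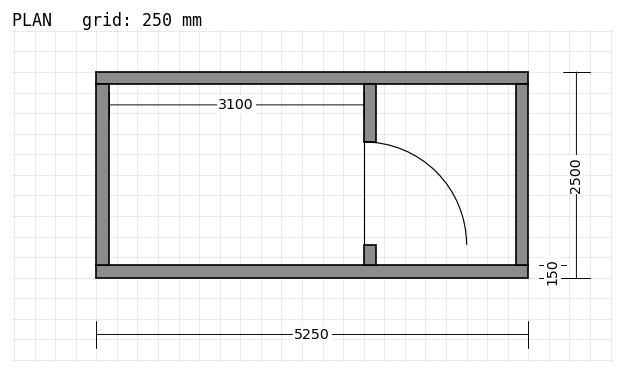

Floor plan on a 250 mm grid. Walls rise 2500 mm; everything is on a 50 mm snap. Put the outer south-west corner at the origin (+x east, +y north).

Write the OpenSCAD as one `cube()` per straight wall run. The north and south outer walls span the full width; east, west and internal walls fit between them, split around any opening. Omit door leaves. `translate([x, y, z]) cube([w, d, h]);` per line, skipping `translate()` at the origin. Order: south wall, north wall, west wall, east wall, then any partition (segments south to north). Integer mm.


cube([5250, 150, 2500]);
translate([0, 2350, 0]) cube([5250, 150, 2500]);
translate([0, 150, 0]) cube([150, 2200, 2500]);
translate([5100, 150, 0]) cube([150, 2200, 2500]);
translate([3250, 150, 0]) cube([150, 250, 2500]);
translate([3250, 1650, 0]) cube([150, 700, 2500]);
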